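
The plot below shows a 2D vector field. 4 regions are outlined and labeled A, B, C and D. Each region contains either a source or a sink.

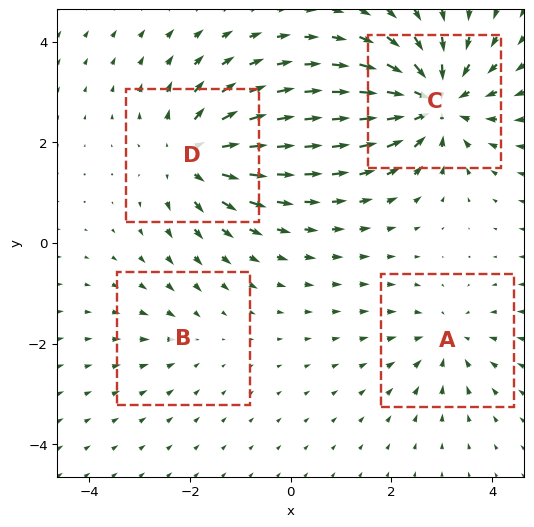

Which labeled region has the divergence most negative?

Divergence at each region's feature centre — A: about -4, B: about -2, C: about -7, D: about +6. Region C is most negative.

C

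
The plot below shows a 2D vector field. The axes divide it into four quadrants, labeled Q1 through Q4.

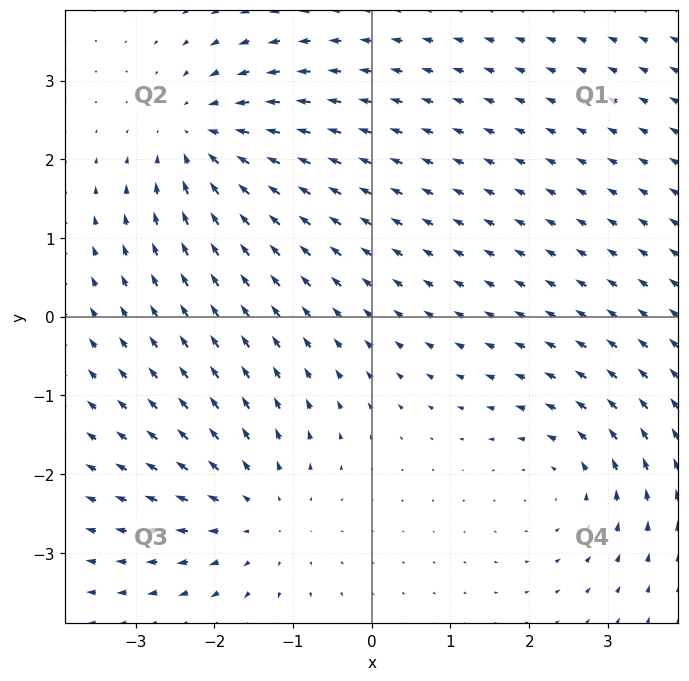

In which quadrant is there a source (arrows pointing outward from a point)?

Q3

The source sits at approximately (-1.4, -2.5), which lies in quadrant Q3. The divergence there is about +2, positive as expected for a source.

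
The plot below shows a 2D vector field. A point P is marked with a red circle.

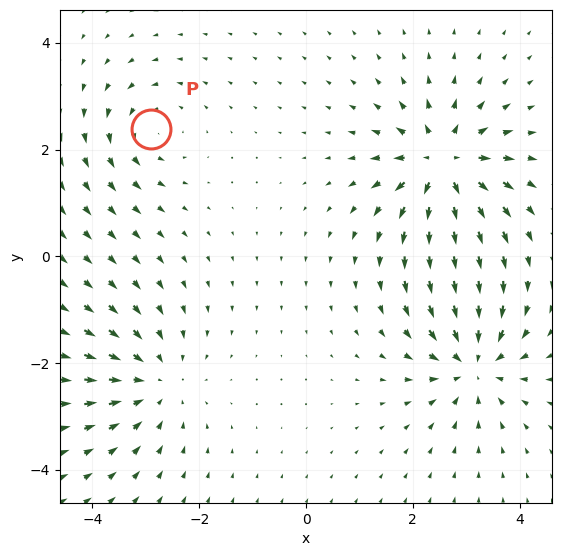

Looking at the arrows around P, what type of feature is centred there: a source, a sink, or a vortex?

vortex

At P (-2.9, 2.4) the arrows circulate counterclockwise. Divergence ≈0, curl about +3 — near-zero divergence with nonzero curl is a vortex.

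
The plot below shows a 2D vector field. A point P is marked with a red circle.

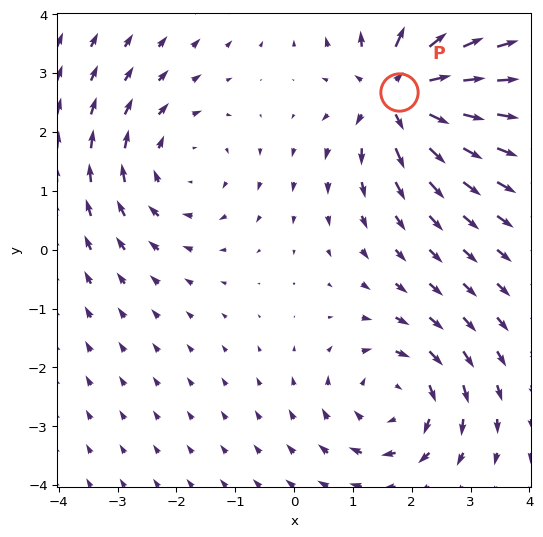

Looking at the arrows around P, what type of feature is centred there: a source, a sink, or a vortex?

source

At P (1.8, 2.7) the arrows spread outward. Divergence about +5, curl ≈0 — positive divergence with near-zero curl is a source.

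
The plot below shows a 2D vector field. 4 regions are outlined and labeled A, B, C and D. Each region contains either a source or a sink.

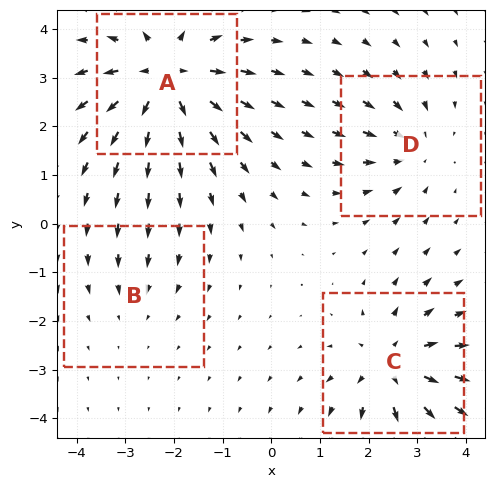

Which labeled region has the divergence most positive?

Divergence at each region's feature centre — A: about +7, B: about -2, C: about +5, D: about -4. Region A is most positive.

A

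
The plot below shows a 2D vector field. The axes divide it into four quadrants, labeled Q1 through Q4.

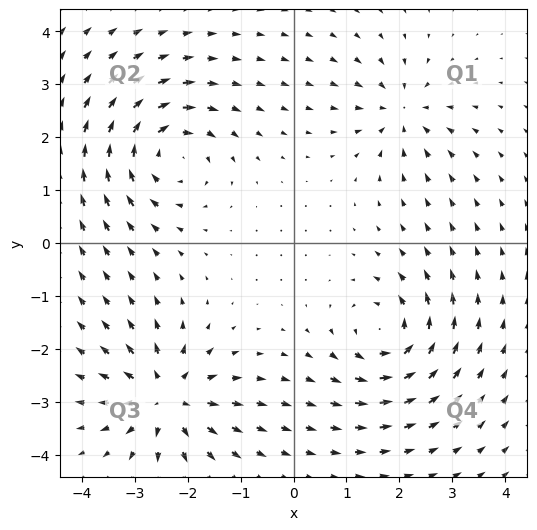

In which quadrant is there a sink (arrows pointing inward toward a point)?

The sink sits at approximately (2.0, 2.5), which lies in quadrant Q1. The divergence there is about -4, negative as expected for a sink.

Q1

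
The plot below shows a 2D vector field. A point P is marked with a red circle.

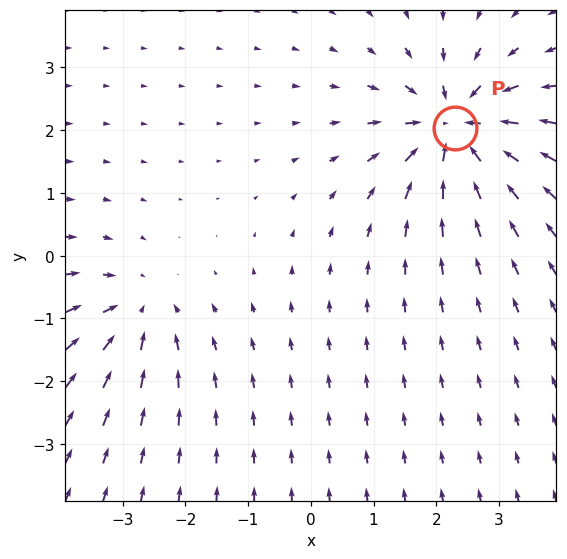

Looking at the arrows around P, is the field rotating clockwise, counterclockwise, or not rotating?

not rotating

Near P at (2.3, 2.0) the arrows show no circulation. The curl there is ≈0.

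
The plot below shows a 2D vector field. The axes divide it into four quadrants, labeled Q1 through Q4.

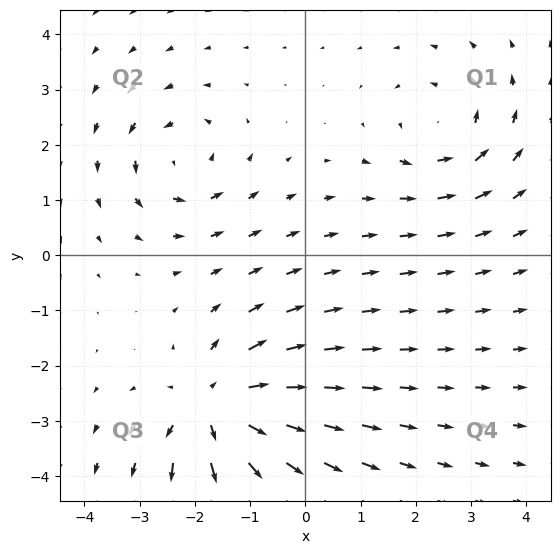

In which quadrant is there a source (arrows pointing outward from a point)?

The source sits at approximately (-1.6, -2.8), which lies in quadrant Q3. The divergence there is about +5, positive as expected for a source.

Q3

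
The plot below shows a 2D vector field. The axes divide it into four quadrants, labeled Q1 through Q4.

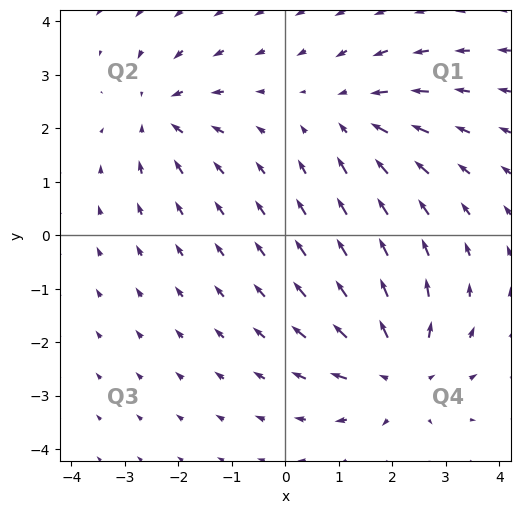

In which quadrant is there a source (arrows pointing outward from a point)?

Q4

The source sits at approximately (2.1, -2.6), which lies in quadrant Q4. The divergence there is about +4, positive as expected for a source.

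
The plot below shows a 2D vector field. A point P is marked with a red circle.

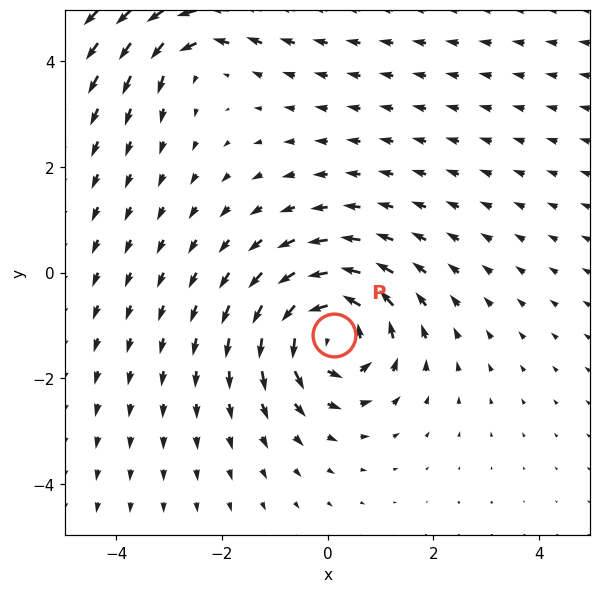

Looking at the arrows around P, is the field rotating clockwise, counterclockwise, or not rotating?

Near P at (0.1, -1.2) the arrows circulate counterclockwise. The curl (z-component) there is about +5; positive curl means counterclockwise rotation.

counterclockwise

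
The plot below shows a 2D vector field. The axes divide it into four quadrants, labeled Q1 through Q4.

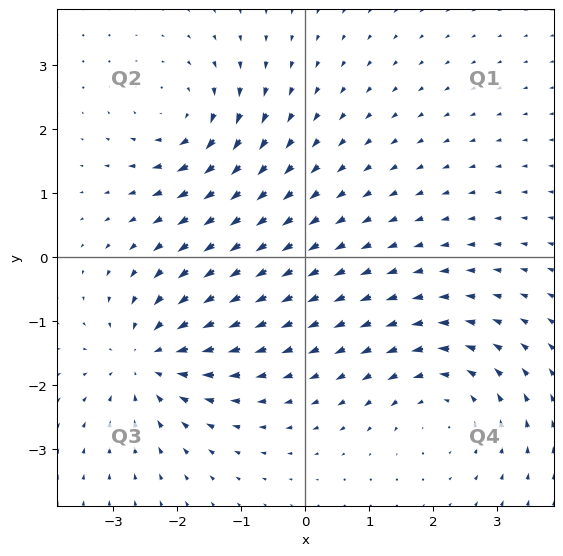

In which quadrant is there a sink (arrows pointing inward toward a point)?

Q3

The sink sits at approximately (-2.4, -1.6), which lies in quadrant Q3. The divergence there is about -5, negative as expected for a sink.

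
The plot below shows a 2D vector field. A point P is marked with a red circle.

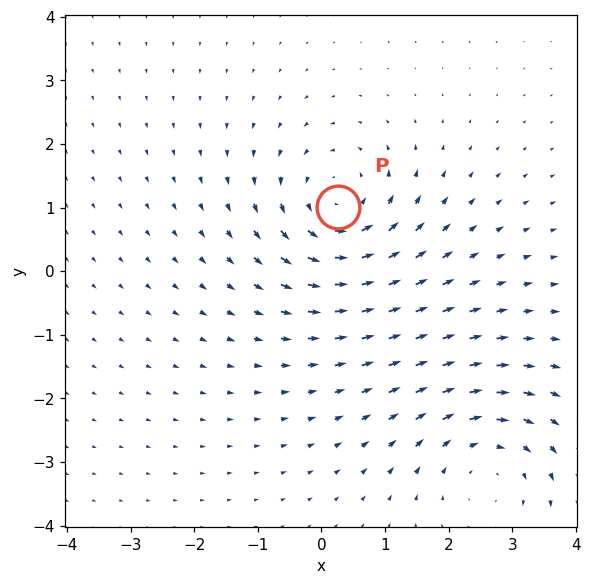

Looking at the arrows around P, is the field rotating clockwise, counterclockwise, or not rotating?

Near P at (0.3, 1.0) the arrows circulate counterclockwise. The curl (z-component) there is about +4; positive curl means counterclockwise rotation.

counterclockwise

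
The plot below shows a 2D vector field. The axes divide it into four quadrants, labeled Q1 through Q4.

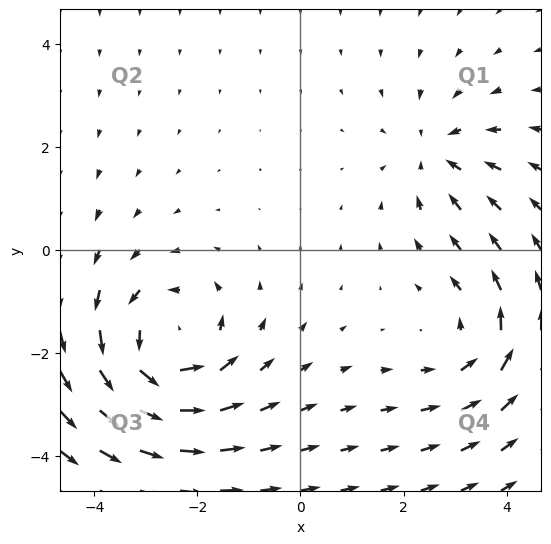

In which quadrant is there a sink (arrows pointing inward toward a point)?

Q1

The sink sits at approximately (2.6, 1.9), which lies in quadrant Q1. The divergence there is about -3, negative as expected for a sink.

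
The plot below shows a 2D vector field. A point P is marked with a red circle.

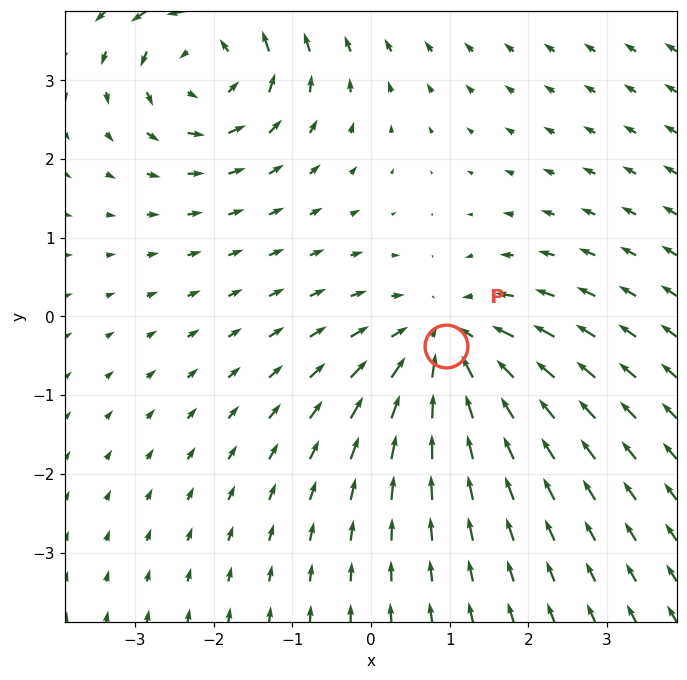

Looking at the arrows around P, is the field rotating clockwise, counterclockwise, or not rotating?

Near P at (1.0, -0.4) the arrows show no circulation. The curl there is ≈0.

not rotating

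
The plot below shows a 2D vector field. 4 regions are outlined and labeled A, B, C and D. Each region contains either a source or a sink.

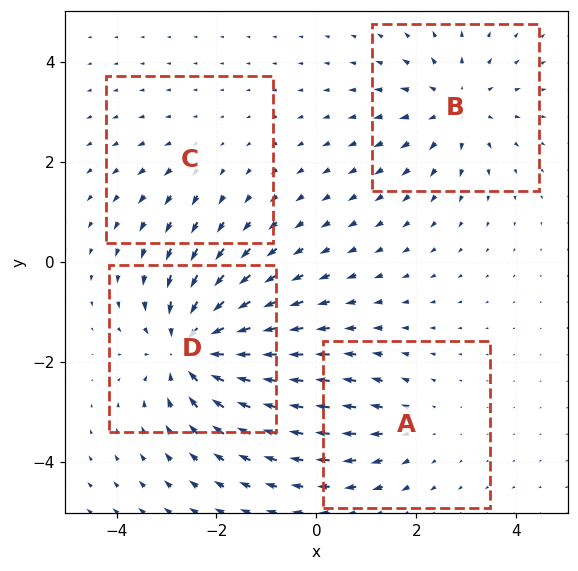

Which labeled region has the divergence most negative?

Divergence at each region's feature centre — A: about +3, B: about +4, C: about +2, D: about -7. Region D is most negative.

D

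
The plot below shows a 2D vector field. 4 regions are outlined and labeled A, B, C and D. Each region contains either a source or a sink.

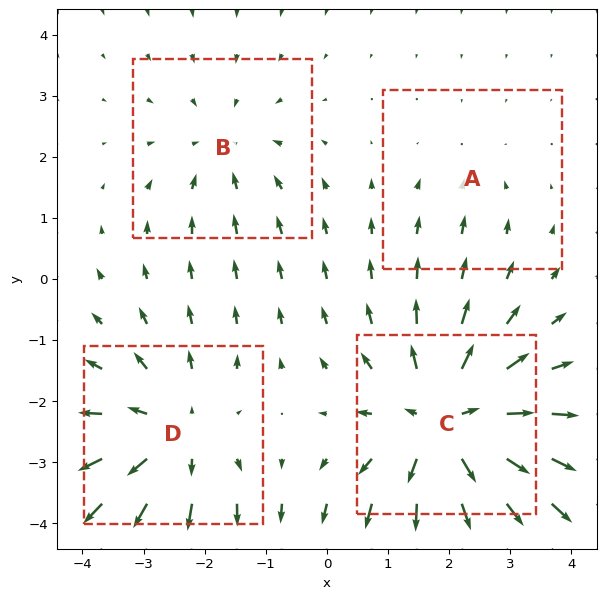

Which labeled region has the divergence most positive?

C

Divergence at each region's feature centre — A: about -2, B: about -3, C: about +6, D: about +4. Region C is most positive.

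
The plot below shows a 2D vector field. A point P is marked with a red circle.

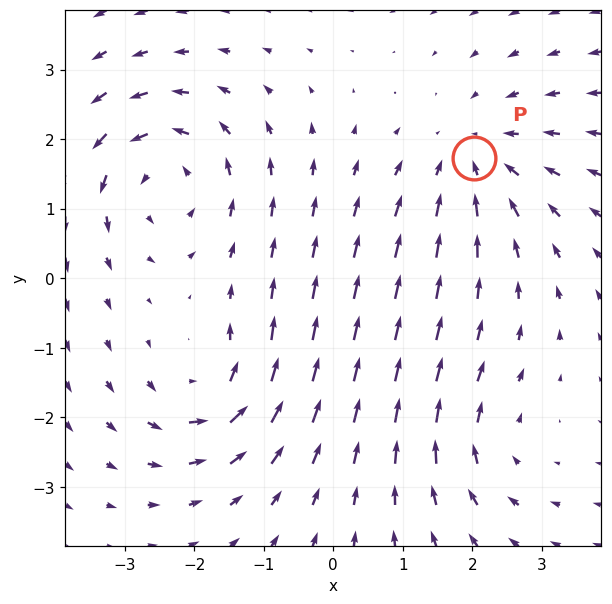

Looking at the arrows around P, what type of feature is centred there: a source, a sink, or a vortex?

At P (2.0, 1.7) the arrows converge inward. Divergence about -3, curl ≈0 — negative divergence with near-zero curl is a sink.

sink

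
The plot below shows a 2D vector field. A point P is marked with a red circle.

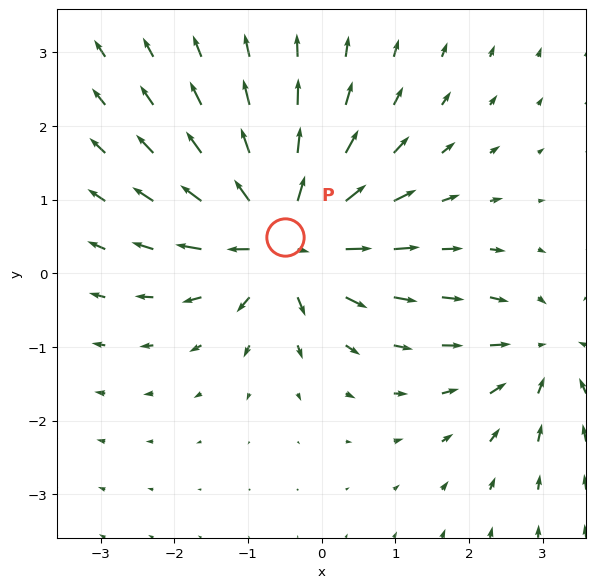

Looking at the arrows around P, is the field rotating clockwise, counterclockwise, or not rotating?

not rotating

Near P at (-0.5, 0.5) the arrows show no circulation. The curl there is ≈0.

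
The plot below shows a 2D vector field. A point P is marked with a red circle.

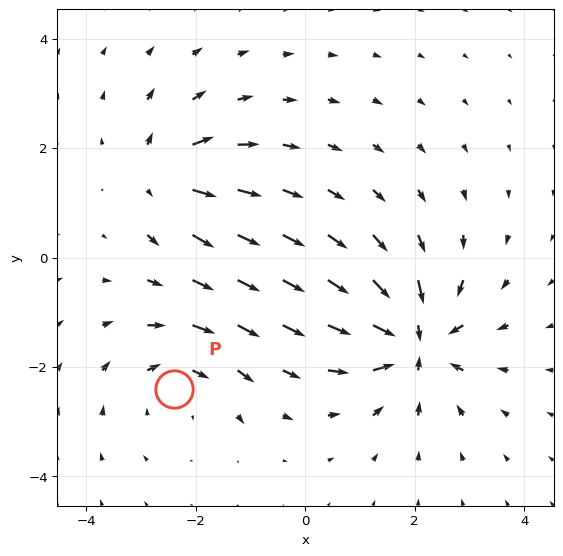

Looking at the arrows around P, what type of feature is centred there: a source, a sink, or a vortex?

At P (-2.4, -2.4) the arrows circulate clockwise. Divergence ≈0, curl about -3 — near-zero divergence with nonzero curl is a vortex.

vortex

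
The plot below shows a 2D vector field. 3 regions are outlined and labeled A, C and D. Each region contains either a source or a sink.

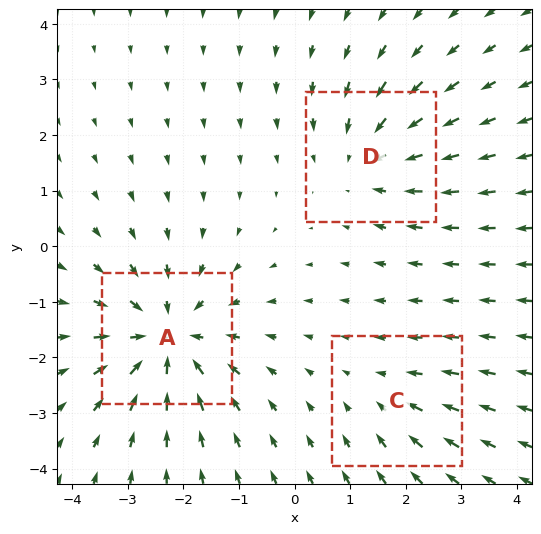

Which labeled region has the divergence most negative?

A

Divergence at each region's feature centre — A: about -5, C: about -2, D: about -3. Region A is most negative.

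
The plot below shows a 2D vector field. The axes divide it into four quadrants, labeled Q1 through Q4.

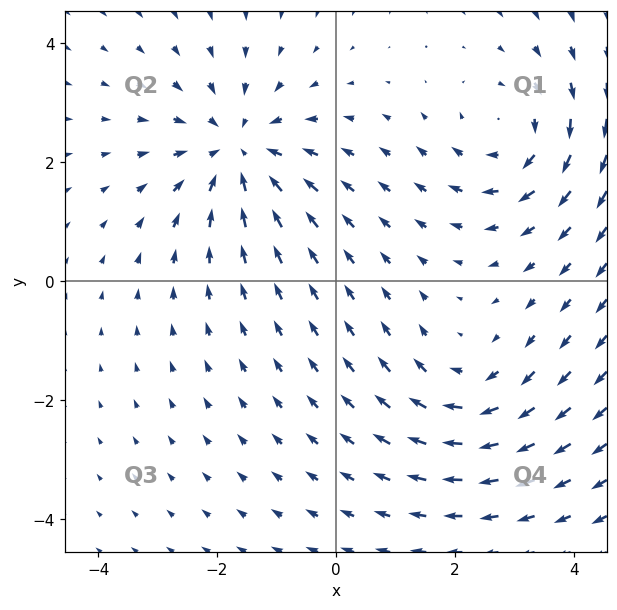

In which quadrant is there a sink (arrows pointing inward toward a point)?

Q2

The sink sits at approximately (-1.7, 2.2), which lies in quadrant Q2. The divergence there is about -4, negative as expected for a sink.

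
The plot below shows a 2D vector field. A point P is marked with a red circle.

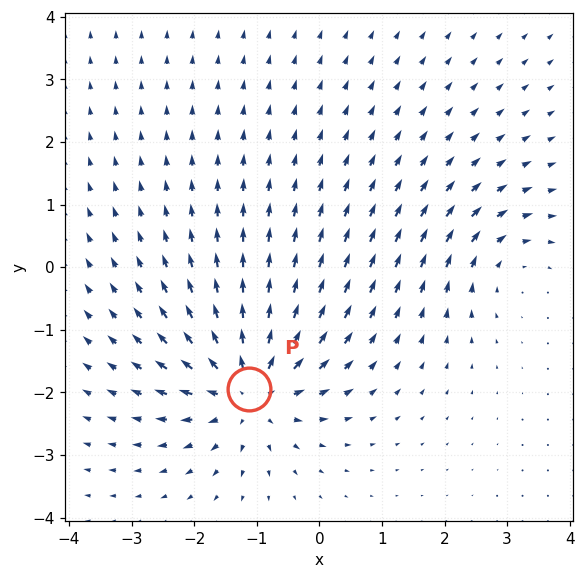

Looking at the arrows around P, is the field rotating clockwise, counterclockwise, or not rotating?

not rotating

Near P at (-1.1, -1.9) the arrows show no circulation. The curl there is ≈0.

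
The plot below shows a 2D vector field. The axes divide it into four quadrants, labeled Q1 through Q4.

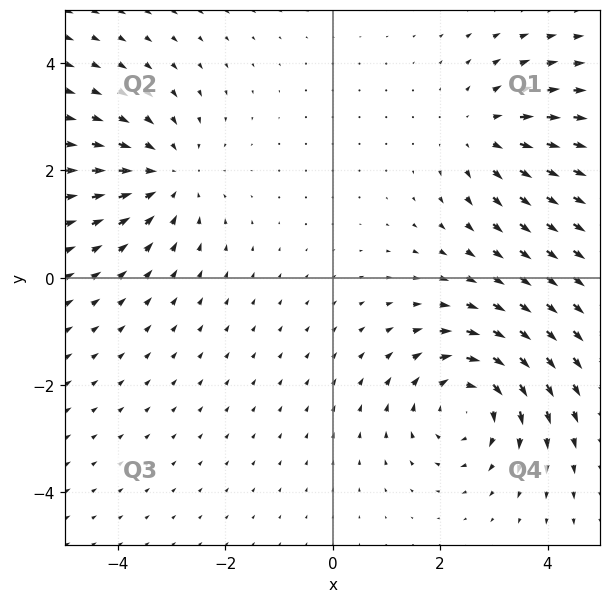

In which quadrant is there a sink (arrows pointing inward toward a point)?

The sink sits at approximately (-3.1, 1.9), which lies in quadrant Q2. The divergence there is about -3, negative as expected for a sink.

Q2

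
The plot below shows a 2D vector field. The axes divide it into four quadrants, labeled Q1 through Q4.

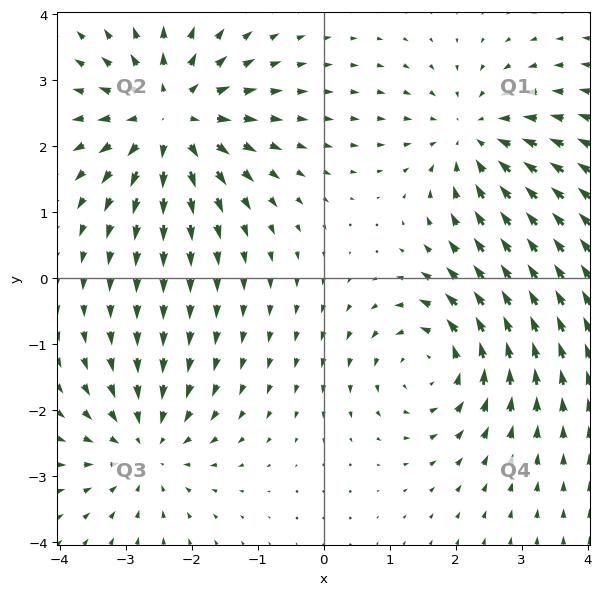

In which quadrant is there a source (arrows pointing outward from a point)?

The source sits at approximately (-2.3, 2.4), which lies in quadrant Q2. The divergence there is about +5, positive as expected for a source.

Q2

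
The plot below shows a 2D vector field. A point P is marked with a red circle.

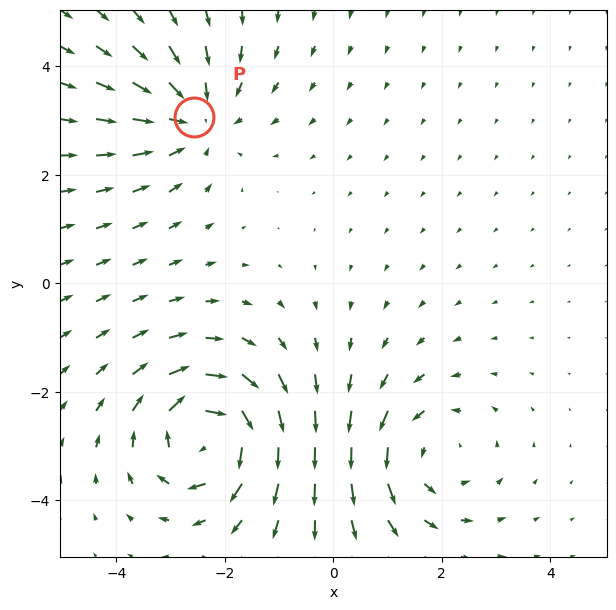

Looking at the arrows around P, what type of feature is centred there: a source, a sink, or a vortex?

At P (-2.6, 3.1) the arrows converge inward. Divergence about -3, curl ≈0 — negative divergence with near-zero curl is a sink.

sink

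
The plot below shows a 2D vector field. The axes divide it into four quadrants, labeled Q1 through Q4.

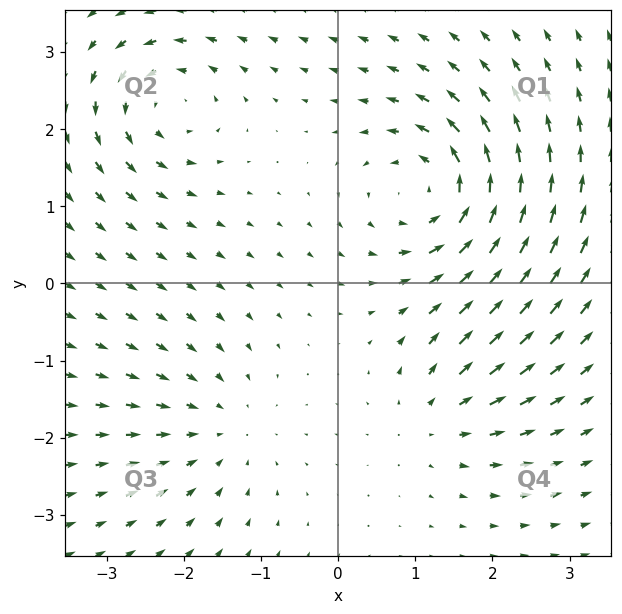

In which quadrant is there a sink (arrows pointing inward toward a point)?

Q3

The sink sits at approximately (-1.5, -1.9), which lies in quadrant Q3. The divergence there is about -3, negative as expected for a sink.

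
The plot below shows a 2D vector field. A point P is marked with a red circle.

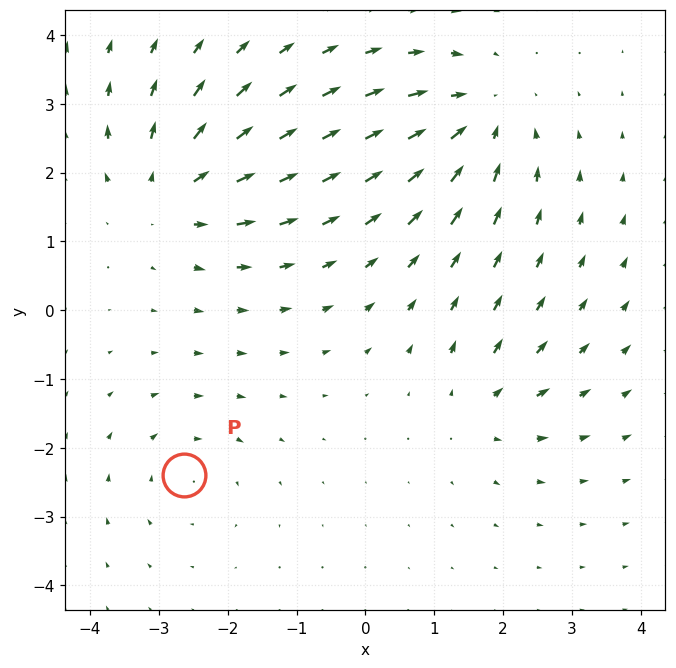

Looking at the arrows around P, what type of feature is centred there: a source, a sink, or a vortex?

vortex

At P (-2.6, -2.4) the arrows circulate clockwise. Divergence ≈0, curl about -3 — near-zero divergence with nonzero curl is a vortex.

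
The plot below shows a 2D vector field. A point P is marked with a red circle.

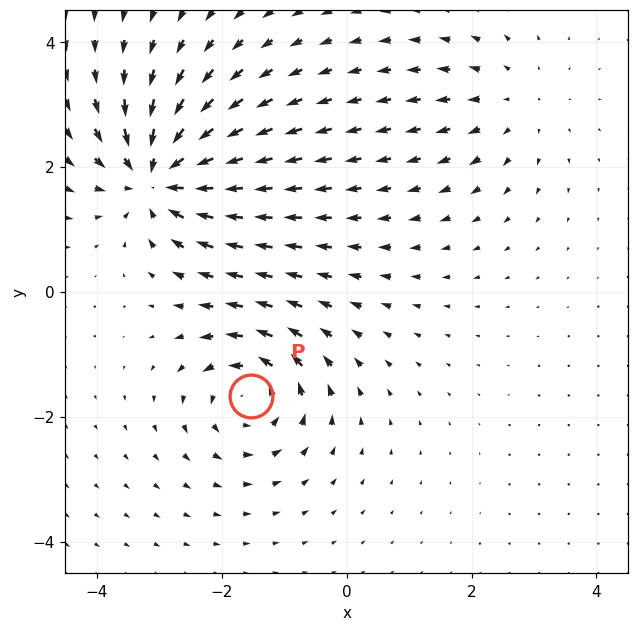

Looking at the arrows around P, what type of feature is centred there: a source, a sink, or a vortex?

At P (-1.5, -1.7) the arrows circulate counterclockwise. Divergence ≈0, curl about +4 — near-zero divergence with nonzero curl is a vortex.

vortex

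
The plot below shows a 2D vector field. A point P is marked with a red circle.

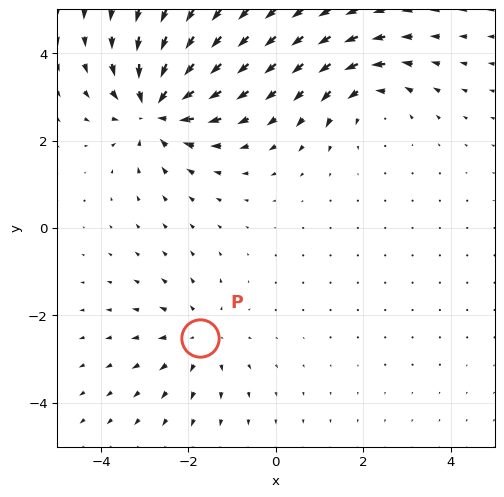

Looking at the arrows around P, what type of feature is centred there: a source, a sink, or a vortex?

source

At P (-1.7, -2.5) the arrows spread outward. Divergence about +3, curl ≈0 — positive divergence with near-zero curl is a source.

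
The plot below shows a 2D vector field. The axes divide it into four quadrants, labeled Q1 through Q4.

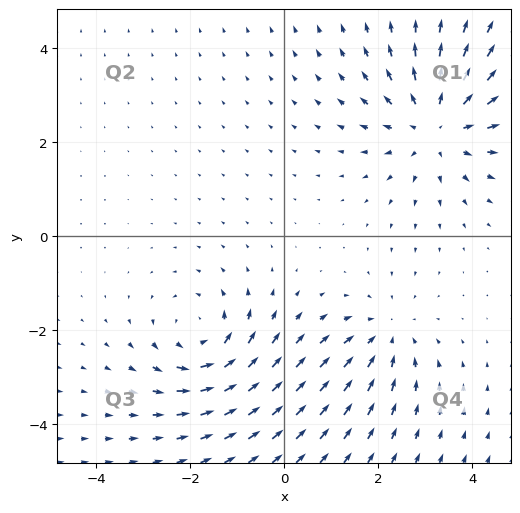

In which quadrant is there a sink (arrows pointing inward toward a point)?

The sink sits at approximately (2.2, -2.1), which lies in quadrant Q4. The divergence there is about -3, negative as expected for a sink.

Q4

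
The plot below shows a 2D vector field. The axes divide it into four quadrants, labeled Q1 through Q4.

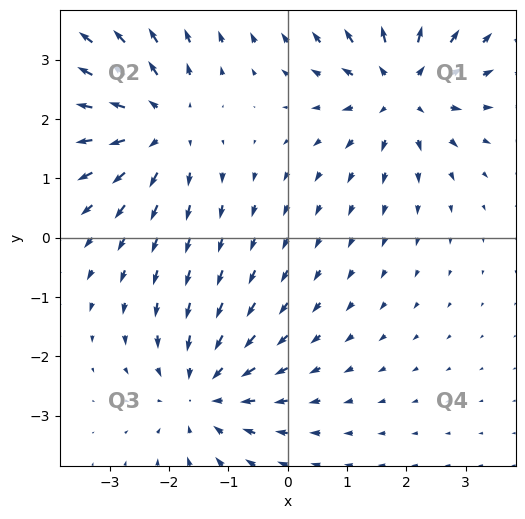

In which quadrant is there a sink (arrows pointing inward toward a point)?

Q3

The sink sits at approximately (-1.4, -2.6), which lies in quadrant Q3. The divergence there is about -4, negative as expected for a sink.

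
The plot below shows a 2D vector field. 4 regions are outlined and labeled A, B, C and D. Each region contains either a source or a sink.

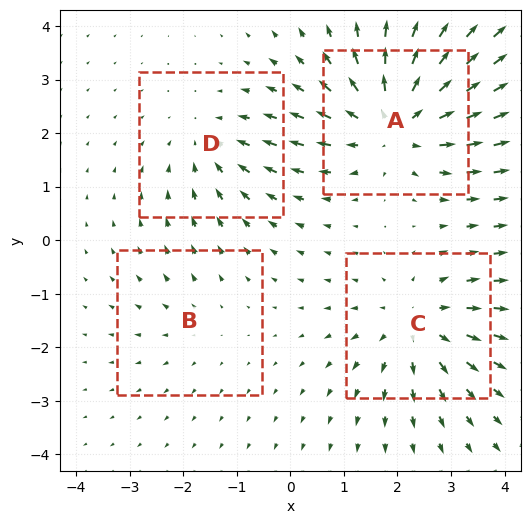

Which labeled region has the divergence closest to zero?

Divergence at each region's feature centre — A: about +6, B: about +2, C: about +4, D: about -3. Region B is closest to zero.

B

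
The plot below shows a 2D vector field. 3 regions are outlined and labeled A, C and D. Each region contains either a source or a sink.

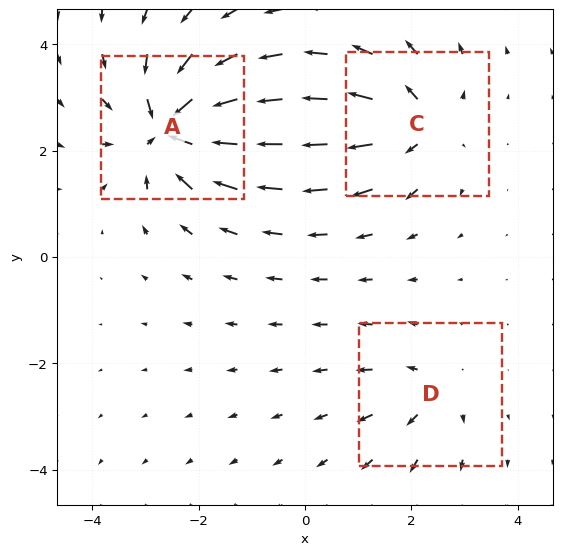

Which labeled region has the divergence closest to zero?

Divergence at each region's feature centre — A: about -6, C: about +4, D: about +3. Region D is closest to zero.

D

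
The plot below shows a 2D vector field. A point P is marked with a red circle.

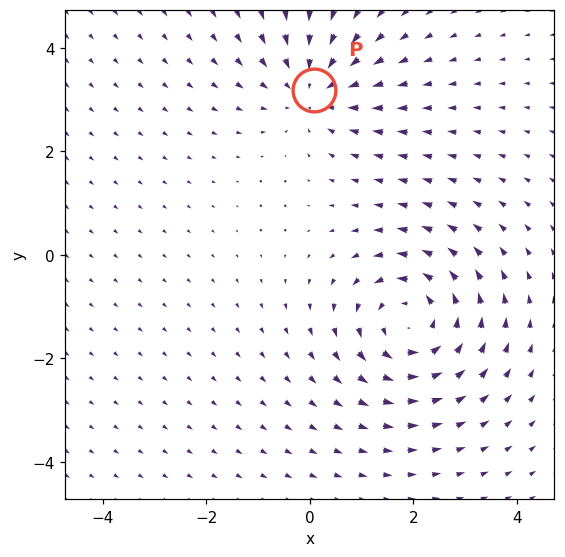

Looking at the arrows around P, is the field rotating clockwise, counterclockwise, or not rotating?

Near P at (0.1, 3.2) the arrows show no circulation. The curl there is ≈0.

not rotating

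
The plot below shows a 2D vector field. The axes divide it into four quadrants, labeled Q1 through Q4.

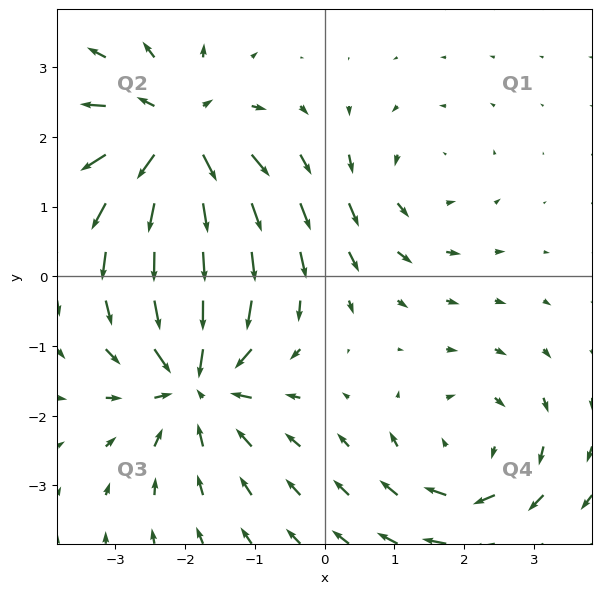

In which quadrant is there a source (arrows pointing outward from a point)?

The source sits at approximately (-2.1, 2.0), which lies in quadrant Q2. The divergence there is about +6, positive as expected for a source.

Q2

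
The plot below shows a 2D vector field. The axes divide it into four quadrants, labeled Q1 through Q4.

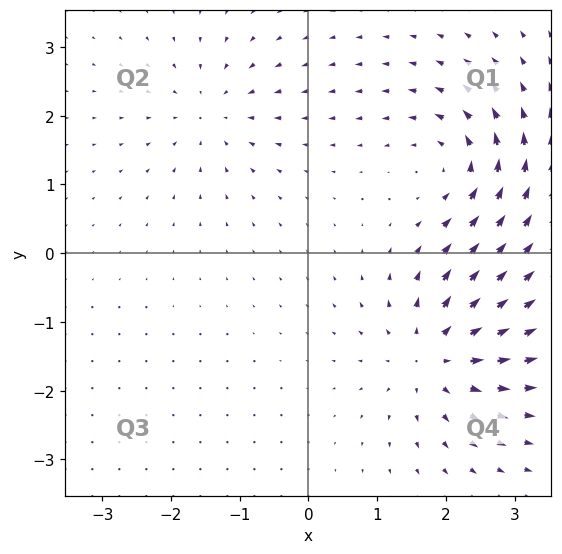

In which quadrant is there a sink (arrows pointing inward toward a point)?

Q2

The sink sits at approximately (-1.4, 2.1), which lies in quadrant Q2. The divergence there is about -4, negative as expected for a sink.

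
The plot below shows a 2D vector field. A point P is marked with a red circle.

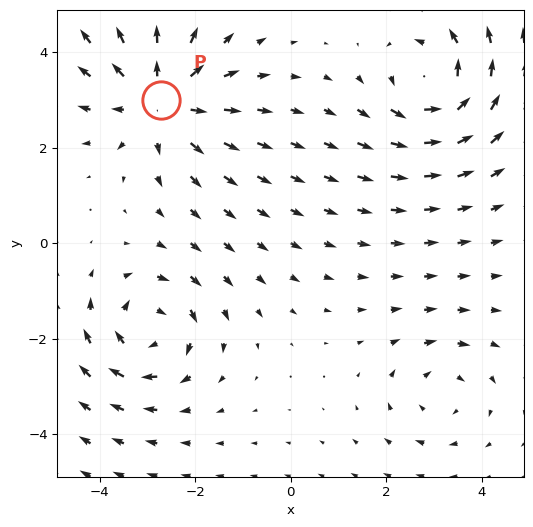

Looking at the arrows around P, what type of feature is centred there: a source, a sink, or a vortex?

At P (-2.7, 3.0) the arrows spread outward. Divergence about +4, curl ≈0 — positive divergence with near-zero curl is a source.

source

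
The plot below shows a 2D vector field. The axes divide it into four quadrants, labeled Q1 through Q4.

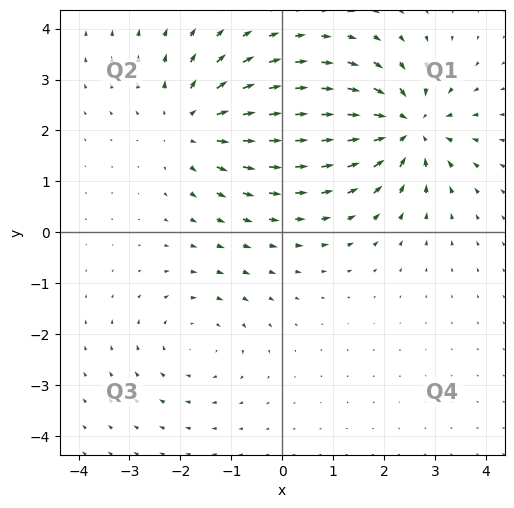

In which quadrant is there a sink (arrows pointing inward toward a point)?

The sink sits at approximately (2.5, 2.1), which lies in quadrant Q1. The divergence there is about -5, negative as expected for a sink.

Q1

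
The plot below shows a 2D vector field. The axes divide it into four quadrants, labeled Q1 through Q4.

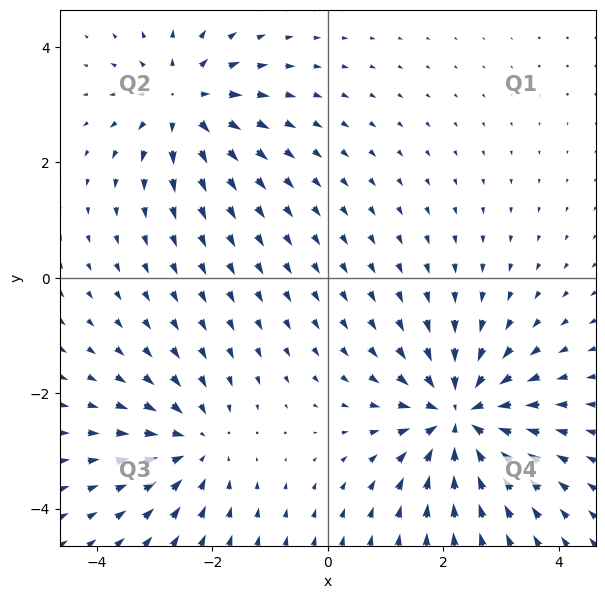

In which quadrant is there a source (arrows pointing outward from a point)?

Q2

The source sits at approximately (-2.5, 3.0), which lies in quadrant Q2. The divergence there is about +3, positive as expected for a source.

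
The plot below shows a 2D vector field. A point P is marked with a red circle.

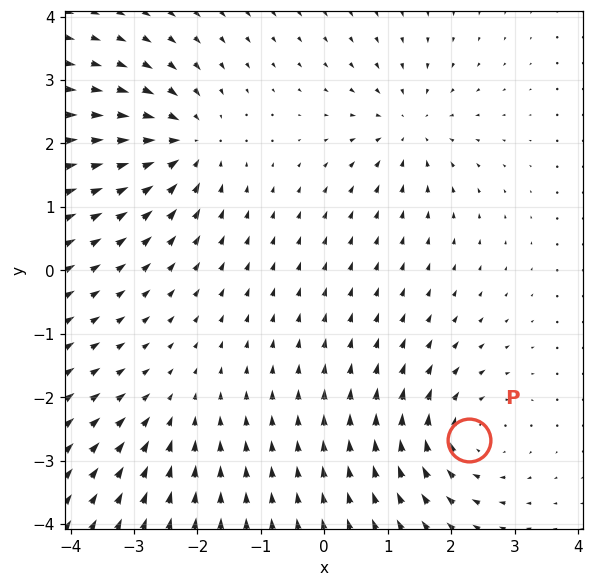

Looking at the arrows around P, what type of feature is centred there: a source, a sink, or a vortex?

vortex

At P (2.3, -2.7) the arrows circulate clockwise. Divergence ≈0, curl about -5 — near-zero divergence with nonzero curl is a vortex.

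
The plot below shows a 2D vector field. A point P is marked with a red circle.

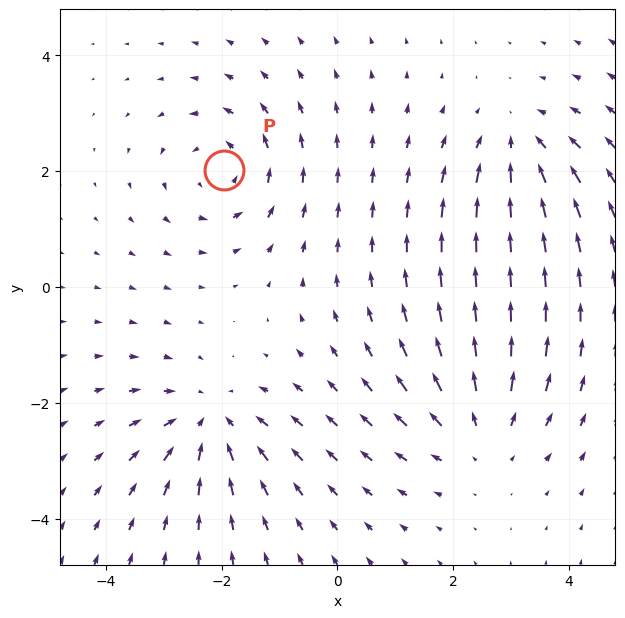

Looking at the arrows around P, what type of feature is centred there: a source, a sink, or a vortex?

At P (-2.0, 2.0) the arrows circulate counterclockwise. Divergence ≈0, curl about +4 — near-zero divergence with nonzero curl is a vortex.

vortex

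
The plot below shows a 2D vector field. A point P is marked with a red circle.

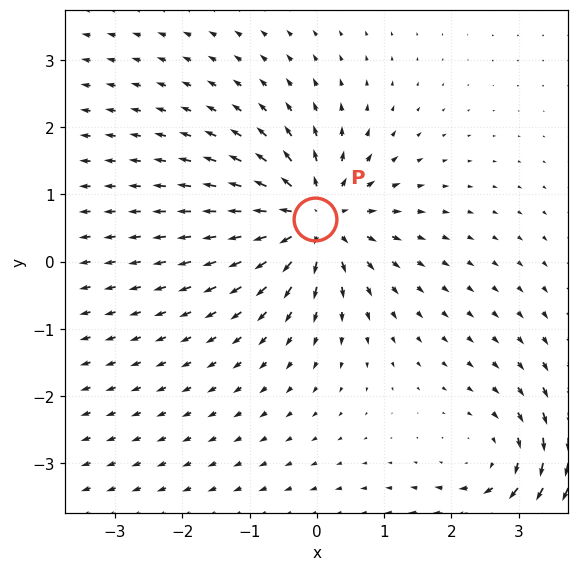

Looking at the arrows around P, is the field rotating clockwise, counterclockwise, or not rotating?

Near P at (-0.0, 0.6) the arrows show no circulation. The curl there is ≈0.

not rotating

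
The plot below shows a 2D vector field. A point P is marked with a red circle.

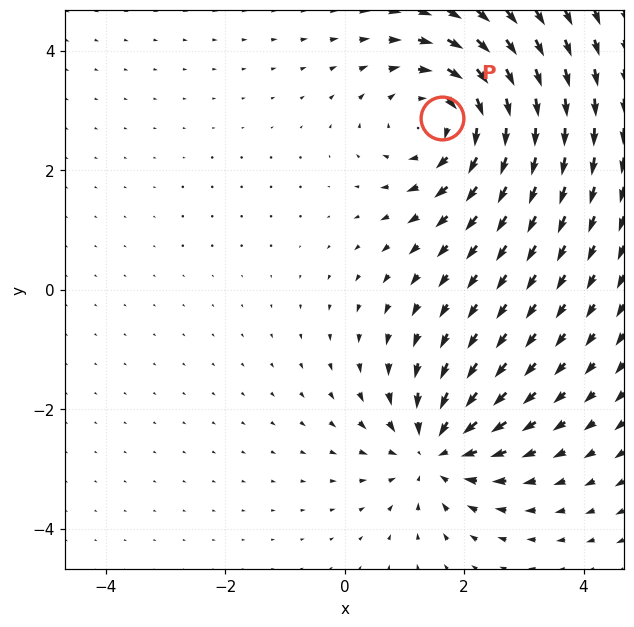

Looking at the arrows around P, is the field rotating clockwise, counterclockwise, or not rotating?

clockwise

Near P at (1.6, 2.9) the arrows circulate clockwise. The curl (z-component) there is about -4; negative curl means clockwise rotation.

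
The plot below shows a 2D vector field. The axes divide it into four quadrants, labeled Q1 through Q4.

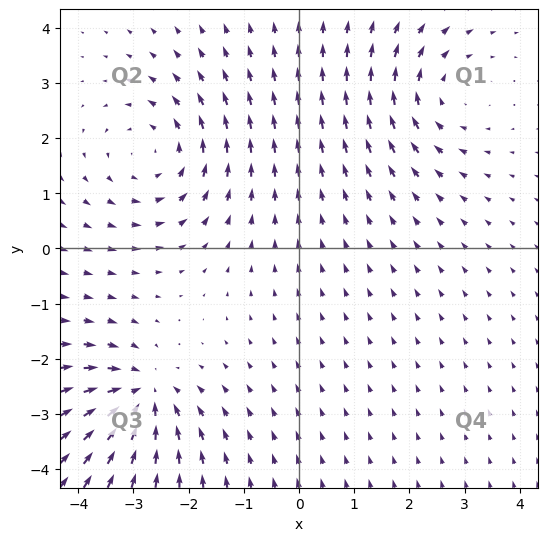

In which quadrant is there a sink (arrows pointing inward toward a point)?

The sink sits at approximately (-2.8, -2.7), which lies in quadrant Q3. The divergence there is about -4, negative as expected for a sink.

Q3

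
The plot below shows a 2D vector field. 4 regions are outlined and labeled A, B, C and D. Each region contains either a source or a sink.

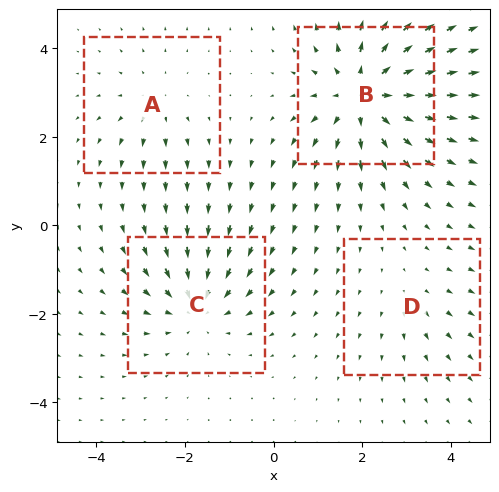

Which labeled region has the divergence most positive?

Divergence at each region's feature centre — A: about +3, B: about +7, C: about -5, D: about +2. Region B is most positive.

B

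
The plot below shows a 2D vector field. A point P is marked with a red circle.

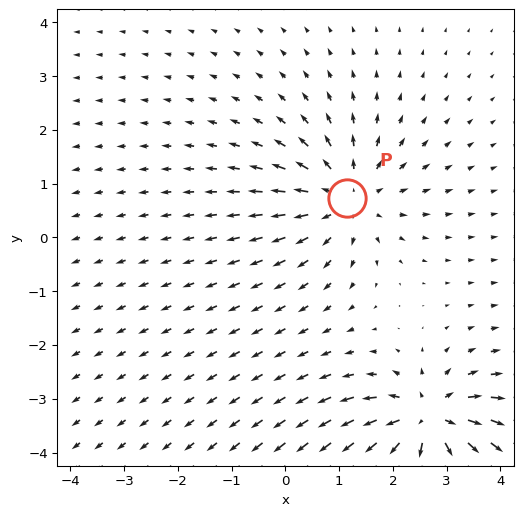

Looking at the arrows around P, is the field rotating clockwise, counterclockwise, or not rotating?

Near P at (1.1, 0.7) the arrows show no circulation. The curl there is ≈0.

not rotating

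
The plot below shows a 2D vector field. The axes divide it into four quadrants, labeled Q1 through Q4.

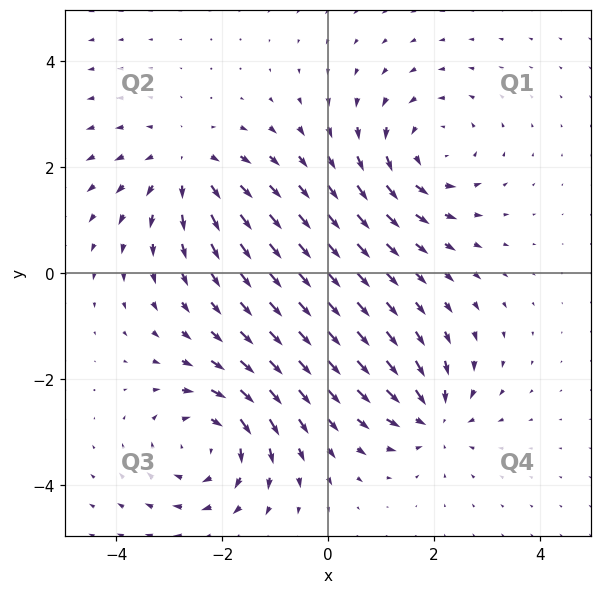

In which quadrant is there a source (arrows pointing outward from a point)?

The source sits at approximately (-2.7, 2.0), which lies in quadrant Q2. The divergence there is about +4, positive as expected for a source.

Q2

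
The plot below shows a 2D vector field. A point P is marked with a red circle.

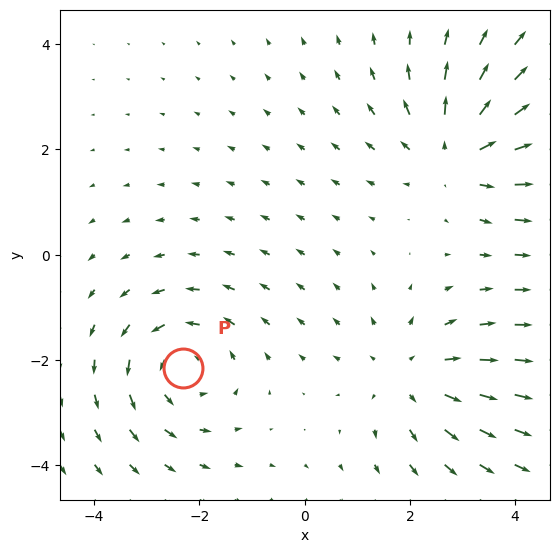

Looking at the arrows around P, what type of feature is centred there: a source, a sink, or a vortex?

vortex

At P (-2.3, -2.2) the arrows circulate counterclockwise. Divergence ≈0, curl about +3 — near-zero divergence with nonzero curl is a vortex.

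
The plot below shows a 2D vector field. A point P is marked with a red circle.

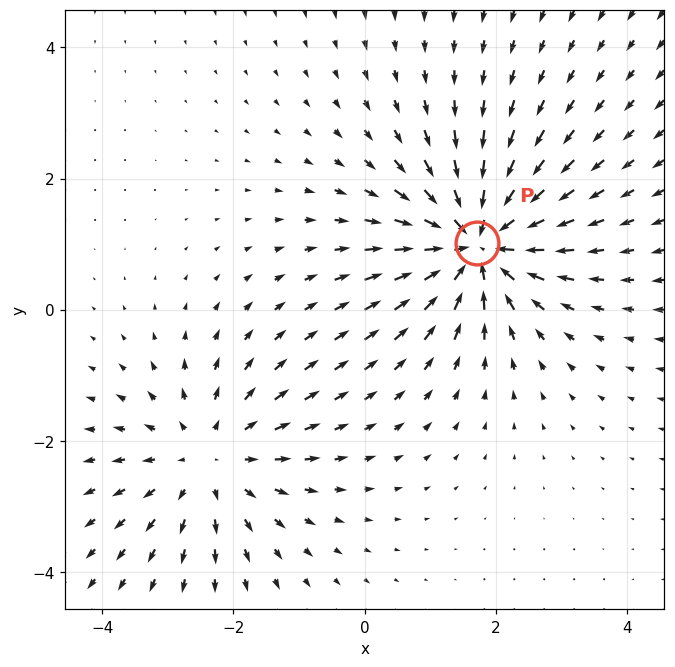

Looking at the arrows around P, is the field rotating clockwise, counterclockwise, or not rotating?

not rotating

Near P at (1.7, 1.0) the arrows show no circulation. The curl there is ≈0.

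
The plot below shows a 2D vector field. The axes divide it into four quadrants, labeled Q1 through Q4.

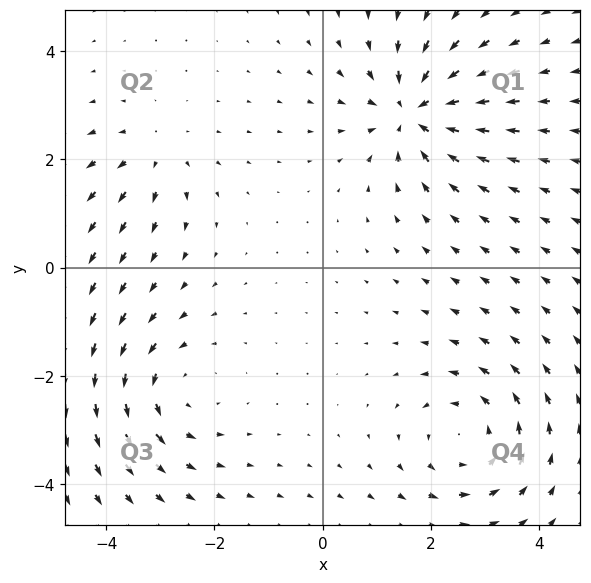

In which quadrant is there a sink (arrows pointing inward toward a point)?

Q1

The sink sits at approximately (1.7, 2.9), which lies in quadrant Q1. The divergence there is about -6, negative as expected for a sink.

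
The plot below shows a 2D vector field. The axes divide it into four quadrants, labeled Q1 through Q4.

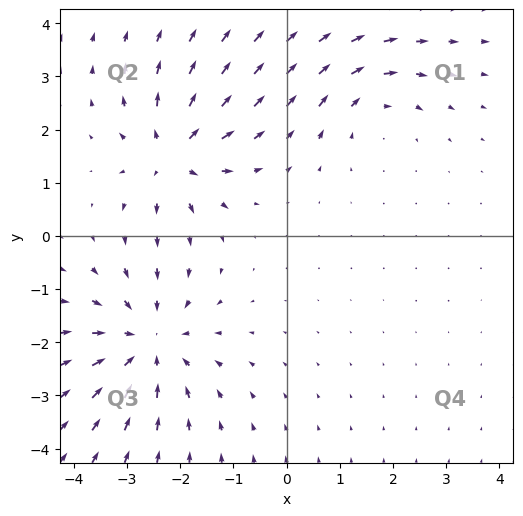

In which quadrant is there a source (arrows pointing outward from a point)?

Q2

The source sits at approximately (-2.1, 1.5), which lies in quadrant Q2. The divergence there is about +5, positive as expected for a source.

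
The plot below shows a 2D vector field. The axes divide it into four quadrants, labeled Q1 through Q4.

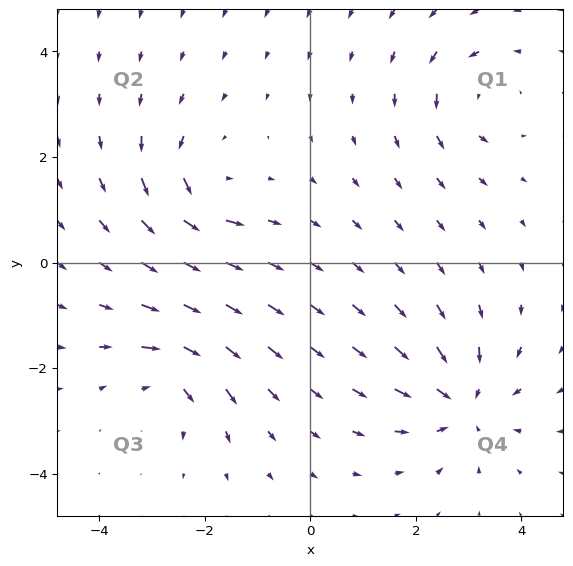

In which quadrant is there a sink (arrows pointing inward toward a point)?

The sink sits at approximately (2.9, -2.6), which lies in quadrant Q4. The divergence there is about -5, negative as expected for a sink.

Q4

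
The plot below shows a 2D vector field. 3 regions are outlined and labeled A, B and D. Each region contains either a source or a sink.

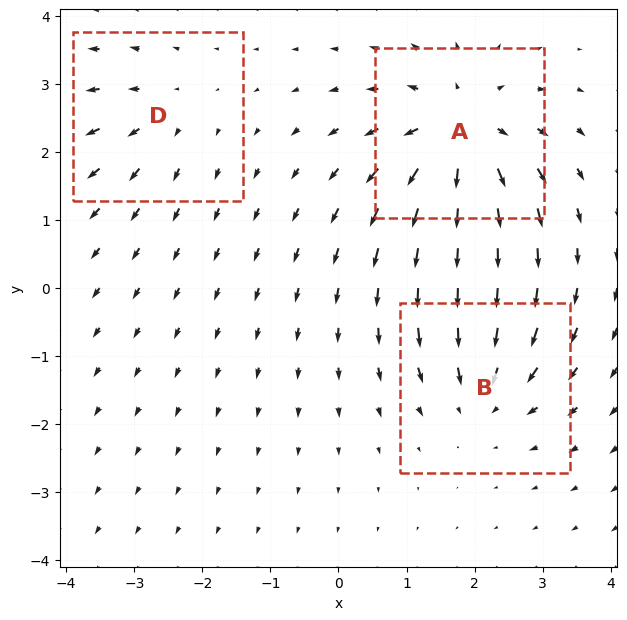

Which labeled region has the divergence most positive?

A

Divergence at each region's feature centre — A: about +5, B: about -3, D: about +2. Region A is most positive.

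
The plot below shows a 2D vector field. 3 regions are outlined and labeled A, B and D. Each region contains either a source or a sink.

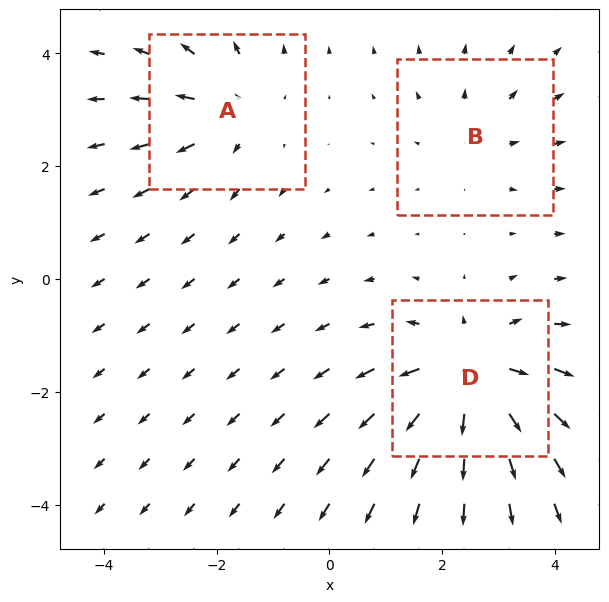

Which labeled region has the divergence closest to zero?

Divergence at each region's feature centre — A: about +3, B: about +2, D: about +5. Region B is closest to zero.

B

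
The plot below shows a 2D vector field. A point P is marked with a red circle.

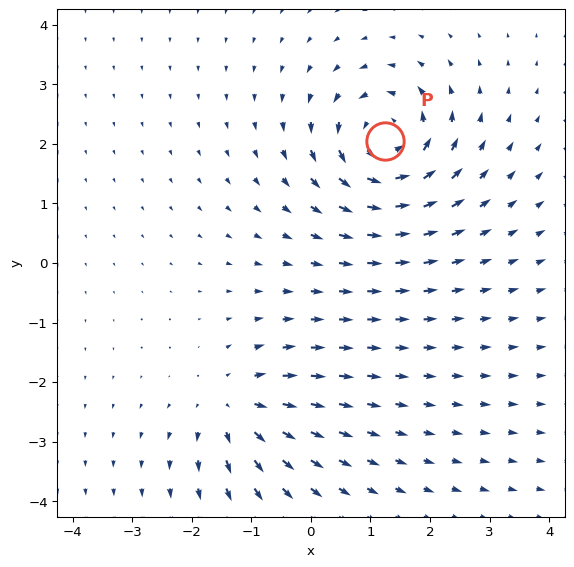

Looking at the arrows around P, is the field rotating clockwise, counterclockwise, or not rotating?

Near P at (1.2, 2.0) the arrows circulate counterclockwise. The curl (z-component) there is about +6; positive curl means counterclockwise rotation.

counterclockwise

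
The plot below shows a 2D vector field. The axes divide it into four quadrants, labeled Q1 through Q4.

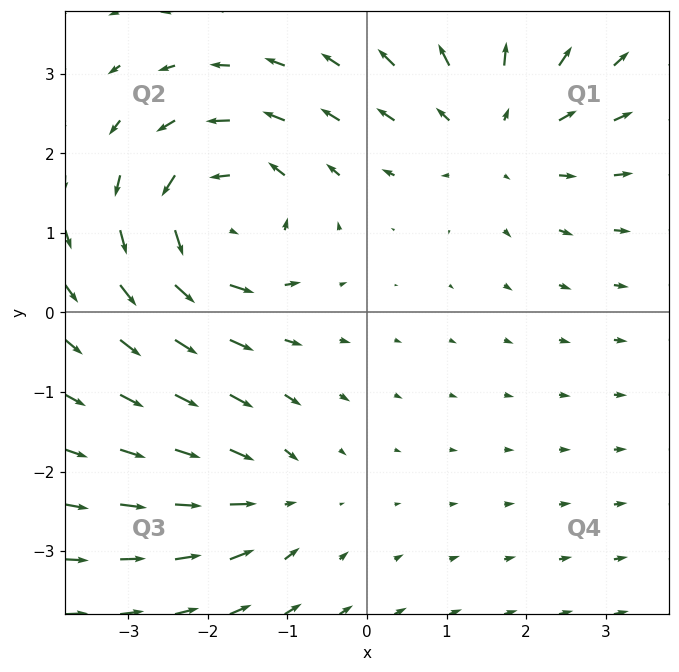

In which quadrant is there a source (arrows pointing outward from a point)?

Q1

The source sits at approximately (1.6, 2.3), which lies in quadrant Q1. The divergence there is about +3, positive as expected for a source.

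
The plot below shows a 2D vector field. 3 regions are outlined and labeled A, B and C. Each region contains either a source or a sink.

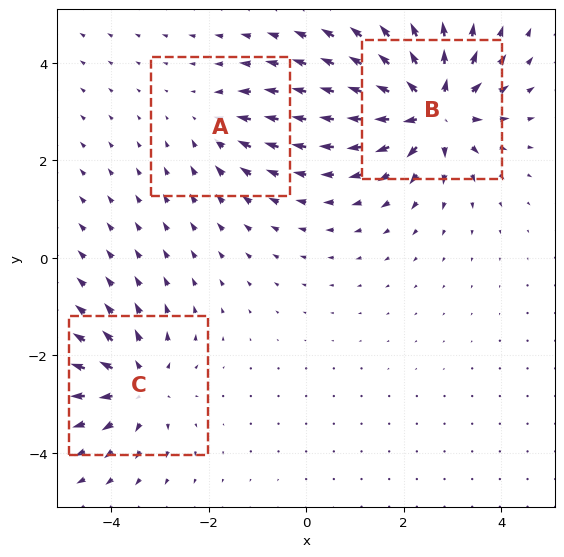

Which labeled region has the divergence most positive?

B

Divergence at each region's feature centre — A: about -2, B: about +6, C: about +4. Region B is most positive.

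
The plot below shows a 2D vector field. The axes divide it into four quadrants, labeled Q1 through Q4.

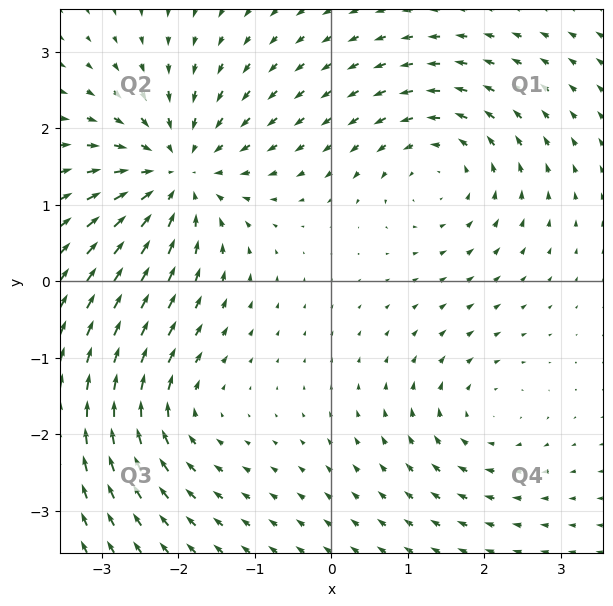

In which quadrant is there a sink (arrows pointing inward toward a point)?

Q2

The sink sits at approximately (-2.0, 1.4), which lies in quadrant Q2. The divergence there is about -5, negative as expected for a sink.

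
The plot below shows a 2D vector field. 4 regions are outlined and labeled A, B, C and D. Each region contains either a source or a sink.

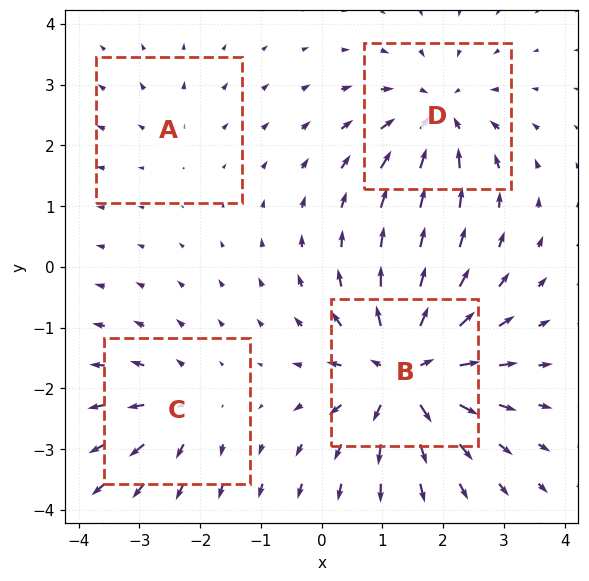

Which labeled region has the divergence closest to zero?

A

Divergence at each region's feature centre — A: about +2, B: about +8, C: about +4, D: about -5. Region A is closest to zero.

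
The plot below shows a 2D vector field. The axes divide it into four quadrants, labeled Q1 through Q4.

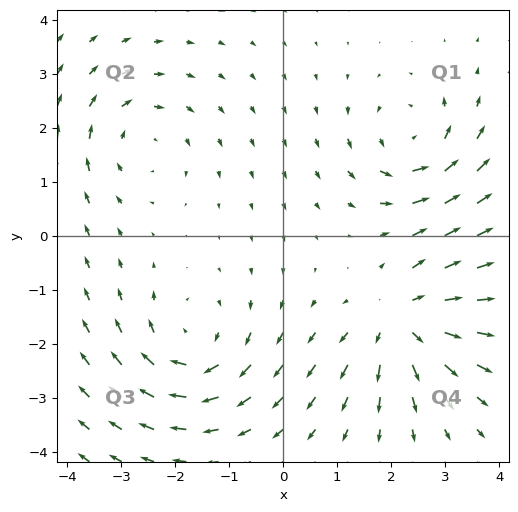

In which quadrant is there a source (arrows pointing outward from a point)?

The source sits at approximately (2.2, -1.6), which lies in quadrant Q4. The divergence there is about +5, positive as expected for a source.

Q4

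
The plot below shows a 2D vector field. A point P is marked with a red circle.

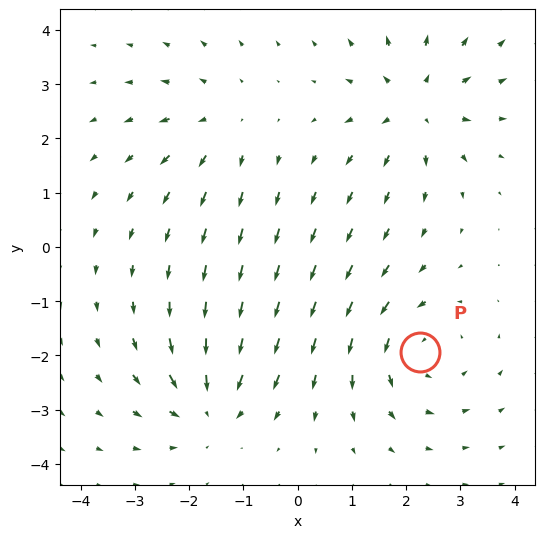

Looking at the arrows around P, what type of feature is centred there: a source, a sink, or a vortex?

At P (2.3, -1.9) the arrows circulate counterclockwise. Divergence ≈0, curl about +4 — near-zero divergence with nonzero curl is a vortex.

vortex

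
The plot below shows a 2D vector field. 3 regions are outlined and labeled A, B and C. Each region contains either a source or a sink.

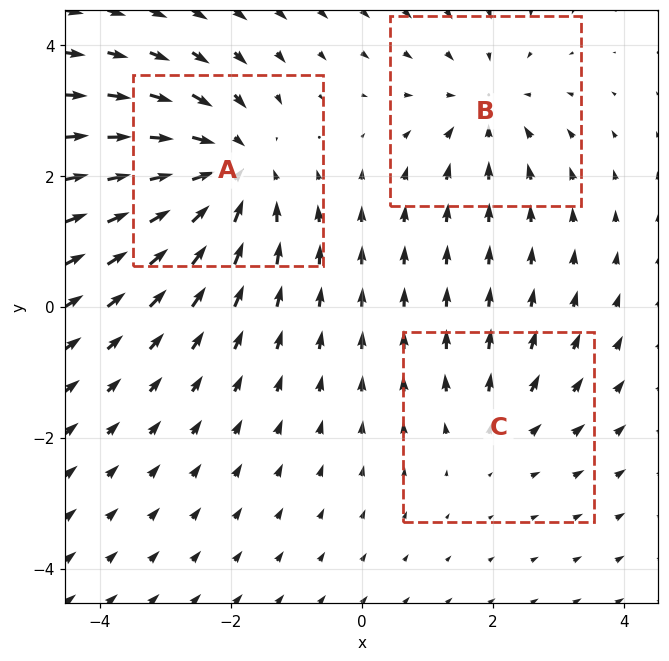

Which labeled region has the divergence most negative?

Divergence at each region's feature centre — A: about -4, B: about -3, C: about +2. Region A is most negative.

A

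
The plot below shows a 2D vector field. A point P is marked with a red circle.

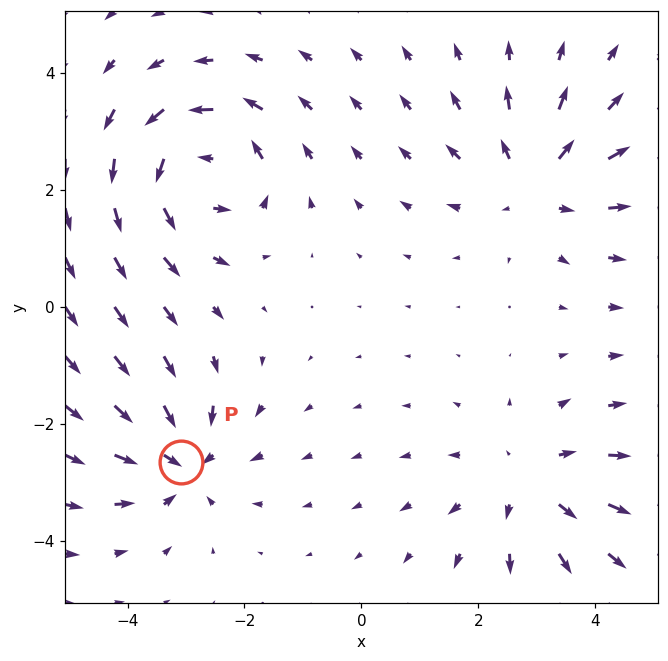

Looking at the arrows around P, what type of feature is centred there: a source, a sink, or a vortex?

At P (-3.1, -2.6) the arrows converge inward. Divergence about -5, curl ≈0 — negative divergence with near-zero curl is a sink.

sink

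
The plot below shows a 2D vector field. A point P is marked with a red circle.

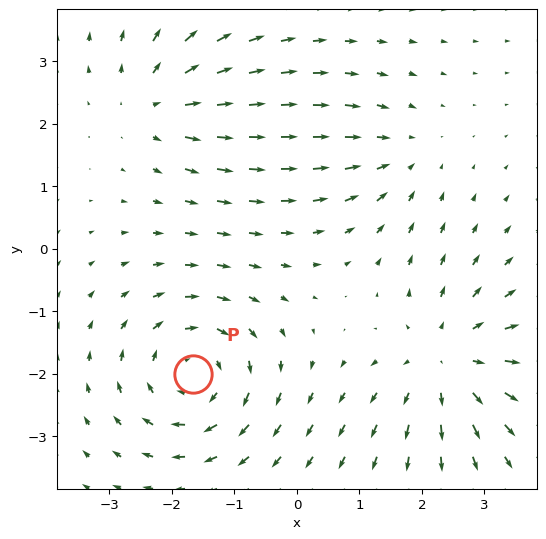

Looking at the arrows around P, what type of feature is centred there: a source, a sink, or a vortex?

At P (-1.7, -2.0) the arrows circulate clockwise. Divergence ≈0, curl about -5 — near-zero divergence with nonzero curl is a vortex.

vortex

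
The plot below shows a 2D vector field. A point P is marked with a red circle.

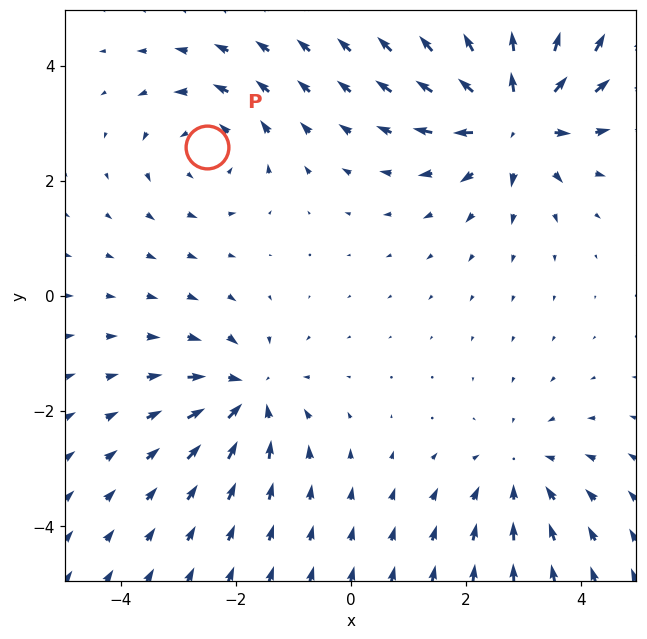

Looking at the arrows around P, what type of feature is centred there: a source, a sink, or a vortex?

vortex

At P (-2.5, 2.6) the arrows circulate counterclockwise. Divergence ≈0, curl about +3 — near-zero divergence with nonzero curl is a vortex.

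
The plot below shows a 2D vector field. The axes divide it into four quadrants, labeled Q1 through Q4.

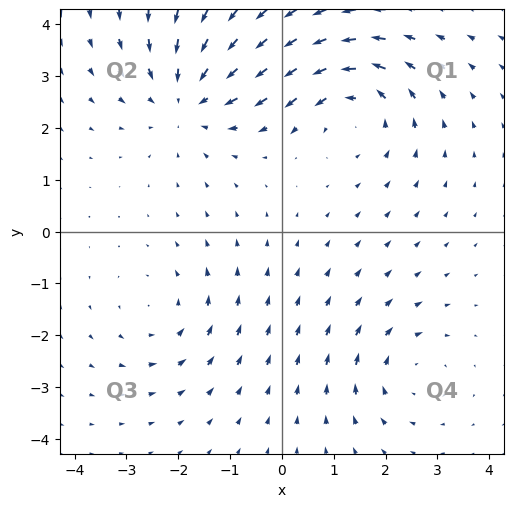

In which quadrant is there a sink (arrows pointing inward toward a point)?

Q2

The sink sits at approximately (-1.8, 2.6), which lies in quadrant Q2. The divergence there is about -4, negative as expected for a sink.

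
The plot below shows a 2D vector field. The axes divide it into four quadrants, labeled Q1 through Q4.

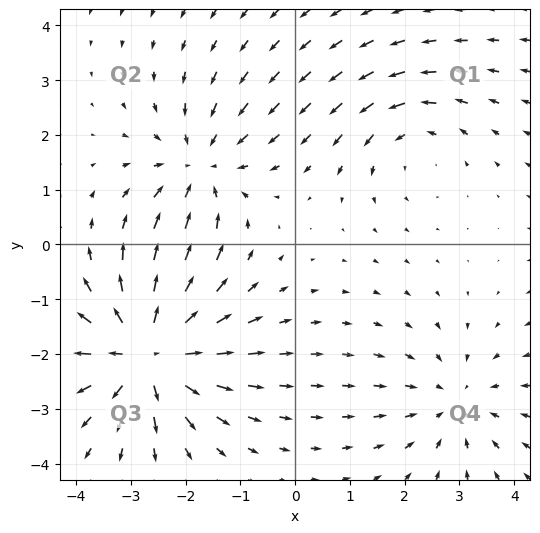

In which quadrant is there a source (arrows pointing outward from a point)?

The source sits at approximately (-2.7, -2.0), which lies in quadrant Q3. The divergence there is about +6, positive as expected for a source.

Q3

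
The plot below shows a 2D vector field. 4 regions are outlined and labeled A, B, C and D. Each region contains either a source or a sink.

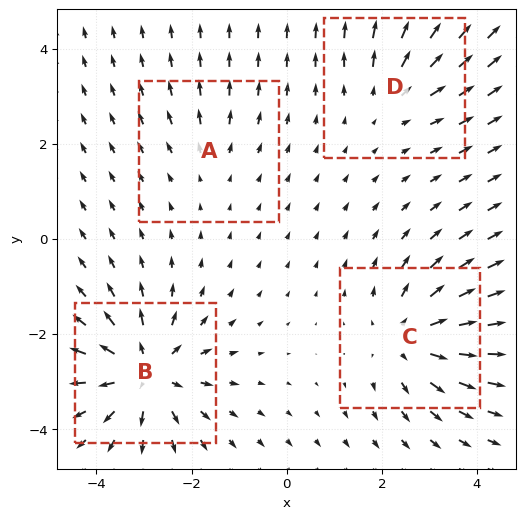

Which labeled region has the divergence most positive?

B

Divergence at each region's feature centre — A: about +2, B: about +7, C: about +6, D: about +3. Region B is most positive.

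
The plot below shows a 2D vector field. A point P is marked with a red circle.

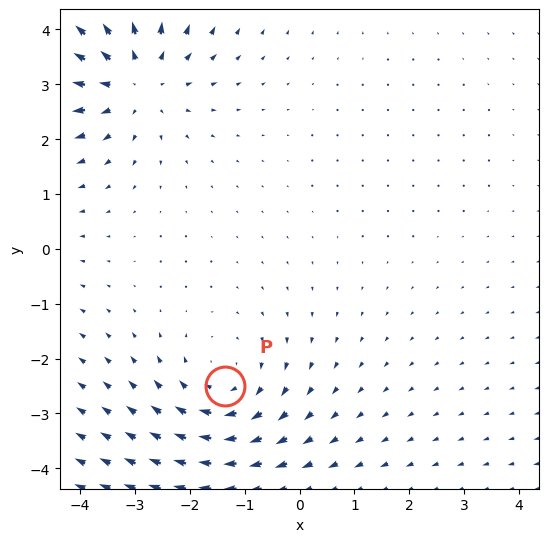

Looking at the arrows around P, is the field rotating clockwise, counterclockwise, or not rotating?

Near P at (-1.4, -2.5) the arrows circulate clockwise. The curl (z-component) there is about -2; negative curl means clockwise rotation.

clockwise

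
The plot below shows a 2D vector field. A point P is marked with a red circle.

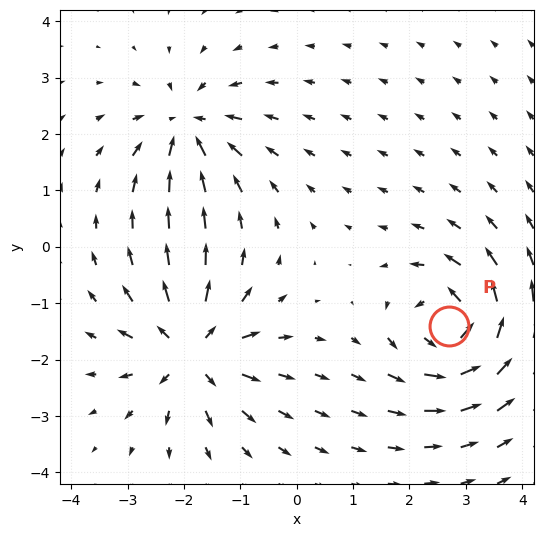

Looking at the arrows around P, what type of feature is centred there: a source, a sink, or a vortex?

vortex

At P (2.7, -1.4) the arrows circulate counterclockwise. Divergence ≈0, curl about +7 — near-zero divergence with nonzero curl is a vortex.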